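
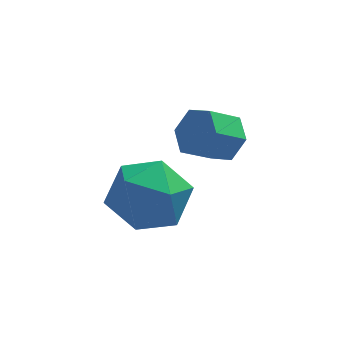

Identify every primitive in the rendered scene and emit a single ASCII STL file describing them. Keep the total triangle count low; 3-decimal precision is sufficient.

solid 
facet normal 0.740 0.337 -0.581
outer loop
vertex 3.557 -1.141 -2.052
vertex 3.071 -0.643 -2.382
vertex 3.468 -0.436 -1.756
endloop
endfacet
facet normal 0.661 -0.218 0.718
outer loop
vertex 3.557 -1.141 -2.052
vertex 3.468 -0.436 -1.756
vertex 2.734 -1.515 -1.407
endloop
endfacet
facet normal 0.661 -0.218 0.718
outer loop
vertex 2.734 -1.515 -1.407
vertex 3.468 -0.436 -1.756
vertex 2.645 -0.809 -1.111
endloop
endfacet
facet normal -0.742 -0.337 0.580
outer loop
vertex 2.734 -1.515 -1.407
vertex 2.645 -0.809 -1.111
vertex 2.249 -1.017 -1.738
endloop
endfacet
facet normal 0.741 0.336 -0.581
outer loop
vertex 3.468 -0.436 -1.756
vertex 3.071 -0.643 -2.382
vertex 2.983 0.062 -2.087
endloop
endfacet
facet normal 0.231 0.685 0.691
outer loop
vertex 3.468 -0.436 -1.756
vertex 2.983 0.062 -2.087
vertex 2.645 -0.809 -1.111
endloop
endfacet
facet normal 0.231 0.685 0.691
outer loop
vertex 2.645 -0.809 -1.111
vertex 2.983 0.062 -2.087
vertex 2.16 -0.311 -1.442
endloop
endfacet
facet normal -0.742 -0.337 0.580
outer loop
vertex 2.645 -0.809 -1.111
vertex 2.16 -0.311 -1.442
vertex 2.249 -1.017 -1.738
endloop
endfacet
facet normal 0.741 0.336 -0.581
outer loop
vertex 2.983 0.062 -2.087
vertex 3.071 -0.643 -2.382
vertex 2.586 -0.145 -2.713
endloop
endfacet
facet normal -0.430 0.903 -0.026
outer loop
vertex 2.983 0.062 -2.087
vertex 2.586 -0.145 -2.713
vertex 2.16 -0.311 -1.442
endloop
endfacet
facet normal -0.431 0.902 -0.027
outer loop
vertex 2.16 -0.311 -1.442
vertex 2.586 -0.145 -2.713
vertex 1.763 -0.519 -2.068
endloop
endfacet
facet normal -0.740 -0.337 0.582
outer loop
vertex 2.16 -0.311 -1.442
vertex 1.763 -0.519 -2.068
vertex 2.249 -1.017 -1.738
endloop
endfacet
facet normal 0.742 0.337 -0.580
outer loop
vertex 2.586 -0.145 -2.713
vertex 3.071 -0.643 -2.382
vertex 2.675 -0.851 -3.009
endloop
endfacet
facet normal -0.661 0.218 -0.718
outer loop
vertex 2.586 -0.145 -2.713
vertex 2.675 -0.851 -3.009
vertex 1.763 -0.519 -2.068
endloop
endfacet
facet normal -0.661 0.218 -0.718
outer loop
vertex 1.763 -0.519 -2.068
vertex 2.675 -0.851 -3.009
vertex 1.852 -1.224 -2.364
endloop
endfacet
facet normal -0.740 -0.337 0.581
outer loop
vertex 1.763 -0.519 -2.068
vertex 1.852 -1.224 -2.364
vertex 2.249 -1.017 -1.738
endloop
endfacet
facet normal 0.742 0.337 -0.580
outer loop
vertex 2.675 -0.851 -3.009
vertex 3.071 -0.643 -2.382
vertex 3.16 -1.349 -2.678
endloop
endfacet
facet normal -0.231 -0.685 -0.691
outer loop
vertex 2.675 -0.851 -3.009
vertex 3.16 -1.349 -2.678
vertex 1.852 -1.224 -2.364
endloop
endfacet
facet normal -0.231 -0.685 -0.691
outer loop
vertex 1.852 -1.224 -2.364
vertex 3.16 -1.349 -2.678
vertex 2.337 -1.722 -2.033
endloop
endfacet
facet normal -0.741 -0.336 0.581
outer loop
vertex 1.852 -1.224 -2.364
vertex 2.337 -1.722 -2.033
vertex 2.249 -1.017 -1.738
endloop
endfacet
facet normal 0.740 0.337 -0.582
outer loop
vertex 3.16 -1.349 -2.678
vertex 3.071 -0.643 -2.382
vertex 3.557 -1.141 -2.052
endloop
endfacet
facet normal 0.430 -0.902 0.027
outer loop
vertex 3.16 -1.349 -2.678
vertex 3.557 -1.141 -2.052
vertex 2.337 -1.722 -2.033
endloop
endfacet
facet normal 0.430 -0.902 0.026
outer loop
vertex 2.337 -1.722 -2.033
vertex 3.557 -1.141 -2.052
vertex 2.734 -1.515 -1.407
endloop
endfacet
facet normal -0.741 -0.336 0.581
outer loop
vertex 2.337 -1.722 -2.033
vertex 2.734 -1.515 -1.407
vertex 2.249 -1.017 -1.738
endloop
endfacet
facet normal -0.872 0.155 0.464
outer loop
vertex 0.274 -2.318 -1.829
vertex -0.219 -3.193 -2.463
vertex 0.295 -3.432 -1.418
endloop
endfacet
facet normal -0.324 0.322 0.889
outer loop
vertex 0.274 -2.318 -1.829
vertex 0.295 -3.432 -1.418
vertex 1.258 -2.744 -1.316
endloop
endfacet
facet normal 0.063 0.824 0.563
outer loop
vertex 0.274 -2.318 -1.829
vertex 1.258 -2.744 -1.316
vertex 1.34 -2.079 -2.298
endloop
endfacet
facet normal -0.245 0.967 -0.064
outer loop
vertex 0.274 -2.318 -1.829
vertex 1.34 -2.079 -2.298
vertex 0.427 -2.357 -3.006
endloop
endfacet
facet normal -0.823 0.554 -0.125
outer loop
vertex 0.274 -2.318 -1.829
vertex 0.427 -2.357 -3.006
vertex -0.219 -3.193 -2.463
endloop
endfacet
facet normal 0.084 -0.260 0.962
outer loop
vertex 1.258 -2.744 -1.316
vertex 0.295 -3.432 -1.418
vertex 1.373 -3.883 -1.634
endloop
endfacet
facet normal -0.803 -0.529 0.274
outer loop
vertex 0.295 -3.432 -1.418
vertex -0.219 -3.193 -2.463
vertex 0.46 -4.161 -2.342
endloop
endfacet
facet normal -0.723 0.117 -0.680
outer loop
vertex -0.219 -3.193 -2.463
vertex 0.427 -2.357 -3.006
vertex 0.542 -3.496 -3.324
endloop
endfacet
facet normal 0.212 0.785 -0.582
outer loop
vertex 0.427 -2.357 -3.006
vertex 1.34 -2.079 -2.298
vertex 1.505 -2.808 -3.222
endloop
endfacet
facet normal 0.711 0.553 0.434
outer loop
vertex 1.34 -2.079 -2.298
vertex 1.258 -2.744 -1.316
vertex 2.019 -3.047 -2.177
endloop
endfacet
facet normal 0.245 -0.967 0.064
outer loop
vertex 1.526 -3.922 -2.811
vertex 1.373 -3.883 -1.634
vertex 0.46 -4.161 -2.342
endloop
endfacet
facet normal -0.063 -0.824 -0.563
outer loop
vertex 1.526 -3.922 -2.811
vertex 0.46 -4.161 -2.342
vertex 0.542 -3.496 -3.324
endloop
endfacet
facet normal 0.324 -0.322 -0.889
outer loop
vertex 1.526 -3.922 -2.811
vertex 0.542 -3.496 -3.324
vertex 1.505 -2.808 -3.222
endloop
endfacet
facet normal 0.872 -0.155 -0.464
outer loop
vertex 1.526 -3.922 -2.811
vertex 1.505 -2.808 -3.222
vertex 2.019 -3.047 -2.177
endloop
endfacet
facet normal 0.823 -0.554 0.125
outer loop
vertex 1.526 -3.922 -2.811
vertex 2.019 -3.047 -2.177
vertex 1.373 -3.883 -1.634
endloop
endfacet
facet normal -0.212 -0.785 0.582
outer loop
vertex 0.46 -4.161 -2.342
vertex 1.373 -3.883 -1.634
vertex 0.295 -3.432 -1.418
endloop
endfacet
facet normal -0.711 -0.553 -0.434
outer loop
vertex 0.542 -3.496 -3.324
vertex 0.46 -4.161 -2.342
vertex -0.219 -3.193 -2.463
endloop
endfacet
facet normal -0.084 0.260 -0.962
outer loop
vertex 1.505 -2.808 -3.222
vertex 0.542 -3.496 -3.324
vertex 0.427 -2.357 -3.006
endloop
endfacet
facet normal 0.803 0.529 -0.274
outer loop
vertex 2.019 -3.047 -2.177
vertex 1.505 -2.808 -3.222
vertex 1.34 -2.079 -2.298
endloop
endfacet
facet normal 0.723 -0.117 0.680
outer loop
vertex 1.373 -3.883 -1.634
vertex 2.019 -3.047 -2.177
vertex 1.258 -2.744 -1.316
endloop
endfacet

endsolid


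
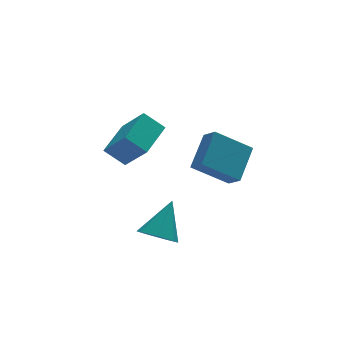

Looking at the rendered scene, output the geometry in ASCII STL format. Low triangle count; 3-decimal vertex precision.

solid 
facet normal -0.541 -0.640 -0.547
outer loop
vertex -0.541 -3.594 2.089
vertex -0.805 -2.835 1.462
vertex 1.172 -4.003 0.873
endloop
endfacet
facet normal 0.259 -0.744 0.616
outer loop
vertex 2.285 -2.685 1.998
vertex -0.541 -3.594 2.089
vertex 1.172 -4.003 0.873
endloop
endfacet
facet normal -0.541 -0.640 -0.546
outer loop
vertex 1.172 -4.003 0.873
vertex -0.805 -2.835 1.462
vertex 0.907 -3.244 0.245
endloop
endfacet
facet normal 0.800 -0.191 -0.568
outer loop
vertex 0.907 -3.244 0.245
vertex 2.285 -2.685 1.998
vertex 1.172 -4.003 0.873
endloop
endfacet
facet normal -0.800 0.191 0.568
outer loop
vertex -0.541 -3.594 2.089
vertex 0.308 -1.517 2.587
vertex -0.805 -2.835 1.462
endloop
endfacet
facet normal 0.259 -0.745 0.615
outer loop
vertex 0.573 -2.276 3.215
vertex -0.541 -3.594 2.089
vertex 2.285 -2.685 1.998
endloop
endfacet
facet normal -0.800 0.191 0.568
outer loop
vertex 0.573 -2.276 3.215
vertex 0.308 -1.517 2.587
vertex -0.541 -3.594 2.089
endloop
endfacet
facet normal -0.260 0.744 -0.615
outer loop
vertex -0.805 -2.835 1.462
vertex 0.308 -1.517 2.587
vertex 0.907 -3.244 0.245
endloop
endfacet
facet normal 0.800 -0.191 -0.568
outer loop
vertex 2.021 -1.926 1.371
vertex 2.285 -2.685 1.998
vertex 0.907 -3.244 0.245
endloop
endfacet
facet normal -0.259 0.745 -0.615
outer loop
vertex 0.907 -3.244 0.245
vertex 0.308 -1.517 2.587
vertex 2.021 -1.926 1.371
endloop
endfacet
facet normal 0.541 0.639 0.546
outer loop
vertex 2.021 -1.926 1.371
vertex 0.573 -2.276 3.215
vertex 2.285 -2.685 1.998
endloop
endfacet
facet normal 0.540 0.640 0.546
outer loop
vertex 0.308 -1.517 2.587
vertex 0.573 -2.276 3.215
vertex 2.021 -1.926 1.371
endloop
endfacet
facet normal -0.491 -0.454 -0.743
outer loop
vertex -1.377 -2.799 -3.646
vertex -2.281 -2.48 -3.243
vertex -1.675 -1.999 -3.937
endloop
endfacet
facet normal 0.935 0.260 -0.242
outer loop
vertex -1.377 -2.799 -3.646
vertex -1.675 -1.999 -3.937
vertex -1.219 -1.5 -1.637
endloop
endfacet
facet normal -0.492 -0.453 -0.743
outer loop
vertex -1.675 -1.999 -3.937
vertex -2.281 -2.48 -3.243
vertex -2.429 -1.56 -3.706
endloop
endfacet
facet normal 0.421 0.866 -0.271
outer loop
vertex -1.675 -1.999 -3.937
vertex -2.429 -1.56 -3.706
vertex -1.219 -1.5 -1.637
endloop
endfacet
facet normal -0.492 -0.453 -0.744
outer loop
vertex -2.429 -1.56 -3.706
vertex -2.281 -2.48 -3.243
vertex -3.072 -1.814 -3.126
endloop
endfacet
facet normal -0.264 0.956 0.126
outer loop
vertex -2.429 -1.56 -3.706
vertex -3.072 -1.814 -3.126
vertex -1.219 -1.5 -1.637
endloop
endfacet
facet normal -0.492 -0.454 -0.743
outer loop
vertex -3.072 -1.814 -3.126
vertex -2.281 -2.48 -3.243
vertex -3.119 -2.569 -2.633
endloop
endfacet
facet normal -0.602 0.463 0.651
outer loop
vertex -3.072 -1.814 -3.126
vertex -3.119 -2.569 -2.633
vertex -1.219 -1.5 -1.637
endloop
endfacet
facet normal -0.493 -0.453 -0.743
outer loop
vertex -3.119 -2.569 -2.633
vertex -2.281 -2.48 -3.243
vertex -2.536 -3.257 -2.6
endloop
endfacet
facet normal -0.339 -0.244 0.909
outer loop
vertex -3.119 -2.569 -2.633
vertex -2.536 -3.257 -2.6
vertex -1.219 -1.5 -1.637
endloop
endfacet
facet normal -0.492 -0.453 -0.743
outer loop
vertex -2.536 -3.257 -2.6
vertex -2.281 -2.48 -3.243
vertex -1.761 -3.359 -3.051
endloop
endfacet
facet normal 0.327 -0.631 0.704
outer loop
vertex -2.536 -3.257 -2.6
vertex -1.761 -3.359 -3.051
vertex -1.219 -1.5 -1.637
endloop
endfacet
facet normal -0.491 -0.453 -0.744
outer loop
vertex -1.761 -3.359 -3.051
vertex -2.281 -2.48 -3.243
vertex -1.377 -2.799 -3.646
endloop
endfacet
facet normal 0.893 -0.407 0.193
outer loop
vertex -1.761 -3.359 -3.051
vertex -1.377 -2.799 -3.646
vertex -1.219 -1.5 -1.637
endloop
endfacet
facet normal -0.669 -0.701 -0.246
outer loop
vertex -2.645 1.201 1.358
vertex -3.355 2.408 -0.152
vertex -1.743 0.645 0.49
endloop
endfacet
facet normal 0.345 -0.586 0.733
outer loop
vertex -0.325 2.132 1.012
vertex -2.645 1.201 1.358
vertex -1.743 0.645 0.49
endloop
endfacet
facet normal -0.669 -0.701 -0.246
outer loop
vertex -1.743 0.645 0.49
vertex -3.355 2.408 -0.152
vertex -2.453 1.853 -1.021
endloop
endfacet
facet normal 0.659 -0.406 -0.634
outer loop
vertex -2.453 1.853 -1.021
vertex -0.325 2.132 1.012
vertex -1.743 0.645 0.49
endloop
endfacet
facet normal -0.659 0.406 0.634
outer loop
vertex -2.645 1.201 1.358
vertex -1.937 3.895 0.37
vertex -3.355 2.408 -0.152
endloop
endfacet
facet normal 0.345 -0.587 0.733
outer loop
vertex -1.227 2.687 1.881
vertex -2.645 1.201 1.358
vertex -0.325 2.132 1.012
endloop
endfacet
facet normal -0.659 0.406 0.634
outer loop
vertex -1.227 2.687 1.881
vertex -1.937 3.895 0.37
vertex -2.645 1.201 1.358
endloop
endfacet
facet normal -0.345 0.586 -0.733
outer loop
vertex -3.355 2.408 -0.152
vertex -1.937 3.895 0.37
vertex -2.453 1.853 -1.021
endloop
endfacet
facet normal 0.659 -0.405 -0.634
outer loop
vertex -1.035 3.339 -0.498
vertex -0.325 2.132 1.012
vertex -2.453 1.853 -1.021
endloop
endfacet
facet normal -0.344 0.586 -0.733
outer loop
vertex -2.453 1.853 -1.021
vertex -1.937 3.895 0.37
vertex -1.035 3.339 -0.498
endloop
endfacet
facet normal 0.669 0.701 0.246
outer loop
vertex -1.035 3.339 -0.498
vertex -1.227 2.687 1.881
vertex -0.325 2.132 1.012
endloop
endfacet
facet normal 0.669 0.701 0.246
outer loop
vertex -1.937 3.895 0.37
vertex -1.227 2.687 1.881
vertex -1.035 3.339 -0.498
endloop
endfacet

endsolid


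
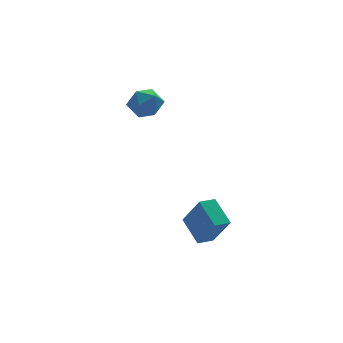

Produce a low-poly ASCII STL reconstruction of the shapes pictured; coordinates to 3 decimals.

solid 
facet normal -0.945 -0.298 0.133
outer loop
vertex -0.89 -2.186 -0.613
vertex -1.423 -1.246 -2.296
vertex -0.577 -3.565 -1.483
endloop
endfacet
facet normal 0.267 -0.470 0.841
outer loop
vertex 0.283 -3.294 -1.604
vertex -0.89 -2.186 -0.613
vertex -0.577 -3.565 -1.483
endloop
endfacet
facet normal -0.945 -0.298 0.133
outer loop
vertex -0.577 -3.565 -1.483
vertex -1.423 -1.246 -2.296
vertex -1.11 -2.625 -3.166
endloop
endfacet
facet normal 0.188 -0.831 -0.524
outer loop
vertex -1.11 -2.625 -3.166
vertex 0.283 -3.294 -1.604
vertex -0.577 -3.565 -1.483
endloop
endfacet
facet normal -0.188 0.831 0.524
outer loop
vertex -0.89 -2.186 -0.613
vertex -0.563 -0.975 -2.417
vertex -1.423 -1.246 -2.296
endloop
endfacet
facet normal 0.267 -0.470 0.841
outer loop
vertex -0.03 -1.915 -0.734
vertex -0.89 -2.186 -0.613
vertex 0.283 -3.294 -1.604
endloop
endfacet
facet normal -0.188 0.831 0.524
outer loop
vertex -0.03 -1.915 -0.734
vertex -0.563 -0.975 -2.417
vertex -0.89 -2.186 -0.613
endloop
endfacet
facet normal -0.267 0.470 -0.841
outer loop
vertex -1.423 -1.246 -2.296
vertex -0.563 -0.975 -2.417
vertex -1.11 -2.625 -3.166
endloop
endfacet
facet normal 0.188 -0.831 -0.524
outer loop
vertex -0.25 -2.354 -3.287
vertex 0.283 -3.294 -1.604
vertex -1.11 -2.625 -3.166
endloop
endfacet
facet normal -0.267 0.470 -0.841
outer loop
vertex -1.11 -2.625 -3.166
vertex -0.563 -0.975 -2.417
vertex -0.25 -2.354 -3.287
endloop
endfacet
facet normal 0.945 0.298 -0.133
outer loop
vertex -0.25 -2.354 -3.287
vertex -0.03 -1.915 -0.734
vertex 0.283 -3.294 -1.604
endloop
endfacet
facet normal 0.945 0.298 -0.133
outer loop
vertex -0.563 -0.975 -2.417
vertex -0.03 -1.915 -0.734
vertex -0.25 -2.354 -3.287
endloop
endfacet
facet normal -0.755 0.466 0.462
outer loop
vertex -3.073 2.641 3.841
vertex -2.571 2.61 4.692
vertex -2.466 3.382 4.085
endloop
endfacet
facet normal -0.717 0.661 -0.222
outer loop
vertex -3.073 2.641 3.841
vertex -2.466 3.382 4.085
vertex -2.488 3.046 3.155
endloop
endfacet
facet normal -0.779 0.071 -0.622
outer loop
vertex -3.073 2.641 3.841
vertex -2.488 3.046 3.155
vertex -2.605 2.065 3.189
endloop
endfacet
facet normal -0.855 -0.485 -0.185
outer loop
vertex -3.073 2.641 3.841
vertex -2.605 2.065 3.189
vertex -2.657 1.795 4.138
endloop
endfacet
facet normal -0.840 -0.242 0.486
outer loop
vertex -3.073 2.641 3.841
vertex -2.657 1.795 4.138
vertex -2.571 2.61 4.692
endloop
endfacet
facet normal -0.071 0.939 -0.337
outer loop
vertex -2.488 3.046 3.155
vertex -2.466 3.382 4.085
vertex -1.623 3.265 3.582
endloop
endfacet
facet normal -0.129 0.624 0.771
outer loop
vertex -2.466 3.382 4.085
vertex -2.571 2.61 4.692
vertex -1.675 2.995 4.531
endloop
endfacet
facet normal -0.268 -0.522 0.810
outer loop
vertex -2.571 2.61 4.692
vertex -2.657 1.795 4.138
vertex -1.792 2.014 4.565
endloop
endfacet
facet normal -0.292 -0.916 -0.276
outer loop
vertex -2.657 1.795 4.138
vertex -2.605 2.065 3.189
vertex -1.814 1.678 3.635
endloop
endfacet
facet normal -0.171 -0.014 -0.985
outer loop
vertex -2.605 2.065 3.189
vertex -2.488 3.046 3.155
vertex -1.709 2.45 3.028
endloop
endfacet
facet normal 0.855 0.485 0.185
outer loop
vertex -1.207 2.419 3.879
vertex -1.623 3.265 3.582
vertex -1.675 2.995 4.531
endloop
endfacet
facet normal 0.779 -0.071 0.622
outer loop
vertex -1.207 2.419 3.879
vertex -1.675 2.995 4.531
vertex -1.792 2.014 4.565
endloop
endfacet
facet normal 0.717 -0.661 0.222
outer loop
vertex -1.207 2.419 3.879
vertex -1.792 2.014 4.565
vertex -1.814 1.678 3.635
endloop
endfacet
facet normal 0.755 -0.466 -0.462
outer loop
vertex -1.207 2.419 3.879
vertex -1.814 1.678 3.635
vertex -1.709 2.45 3.028
endloop
endfacet
facet normal 0.840 0.242 -0.486
outer loop
vertex -1.207 2.419 3.879
vertex -1.709 2.45 3.028
vertex -1.623 3.265 3.582
endloop
endfacet
facet normal 0.292 0.916 0.276
outer loop
vertex -1.675 2.995 4.531
vertex -1.623 3.265 3.582
vertex -2.466 3.382 4.085
endloop
endfacet
facet normal 0.171 0.014 0.985
outer loop
vertex -1.792 2.014 4.565
vertex -1.675 2.995 4.531
vertex -2.571 2.61 4.692
endloop
endfacet
facet normal 0.071 -0.939 0.337
outer loop
vertex -1.814 1.678 3.635
vertex -1.792 2.014 4.565
vertex -2.657 1.795 4.138
endloop
endfacet
facet normal 0.129 -0.624 -0.771
outer loop
vertex -1.709 2.45 3.028
vertex -1.814 1.678 3.635
vertex -2.605 2.065 3.189
endloop
endfacet
facet normal 0.268 0.522 -0.810
outer loop
vertex -1.623 3.265 3.582
vertex -1.709 2.45 3.028
vertex -2.488 3.046 3.155
endloop
endfacet

endsolid


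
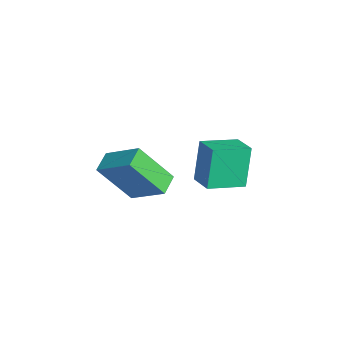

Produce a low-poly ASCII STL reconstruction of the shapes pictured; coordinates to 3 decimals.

solid 
facet normal -0.938 -0.259 -0.228
outer loop
vertex -0.445 -0.297 -0.698
vertex -0.8 1.322 -1.077
vertex 0.094 -0.613 -2.556
endloop
endfacet
facet normal 0.209 -0.952 0.223
outer loop
vertex 1.22 -0.302 -2.283
vertex -0.445 -0.297 -0.698
vertex 0.094 -0.613 -2.556
endloop
endfacet
facet normal -0.939 -0.260 -0.227
outer loop
vertex 0.094 -0.613 -2.556
vertex -0.8 1.322 -1.077
vertex -0.262 1.005 -2.935
endloop
endfacet
facet normal 0.274 -0.162 -0.948
outer loop
vertex -0.262 1.005 -2.935
vertex 1.22 -0.302 -2.283
vertex 0.094 -0.613 -2.556
endloop
endfacet
facet normal -0.274 0.162 0.948
outer loop
vertex -0.445 -0.297 -0.698
vertex 0.326 1.633 -0.804
vertex -0.8 1.322 -1.077
endloop
endfacet
facet normal 0.210 -0.952 0.223
outer loop
vertex 0.682 0.015 -0.425
vertex -0.445 -0.297 -0.698
vertex 1.22 -0.302 -2.283
endloop
endfacet
facet normal -0.274 0.162 0.948
outer loop
vertex 0.682 0.015 -0.425
vertex 0.326 1.633 -0.804
vertex -0.445 -0.297 -0.698
endloop
endfacet
facet normal -0.209 0.952 -0.223
outer loop
vertex -0.8 1.322 -1.077
vertex 0.326 1.633 -0.804
vertex -0.262 1.005 -2.935
endloop
endfacet
facet normal 0.274 -0.162 -0.948
outer loop
vertex 0.865 1.317 -2.662
vertex 1.22 -0.302 -2.283
vertex -0.262 1.005 -2.935
endloop
endfacet
facet normal -0.210 0.952 -0.223
outer loop
vertex -0.262 1.005 -2.935
vertex 0.326 1.633 -0.804
vertex 0.865 1.317 -2.662
endloop
endfacet
facet normal 0.939 0.259 0.228
outer loop
vertex 0.865 1.317 -2.662
vertex 0.682 0.015 -0.425
vertex 1.22 -0.302 -2.283
endloop
endfacet
facet normal 0.938 0.260 0.228
outer loop
vertex 0.326 1.633 -0.804
vertex 0.682 0.015 -0.425
vertex 0.865 1.317 -2.662
endloop
endfacet
facet normal -0.575 -0.626 -0.528
outer loop
vertex 2.644 -4.799 0.61
vertex 1.862 -4.322 0.896
vertex 2.807 -3.519 -1.085
endloop
endfacet
facet normal 0.815 -0.497 -0.297
outer loop
vertex 3.818 -2.418 -0.156
vertex 2.644 -4.799 0.61
vertex 2.807 -3.519 -1.085
endloop
endfacet
facet normal -0.574 -0.626 -0.528
outer loop
vertex 2.807 -3.519 -1.085
vertex 1.862 -4.322 0.896
vertex 2.024 -3.042 -0.799
endloop
endfacet
facet normal 0.076 0.601 -0.795
outer loop
vertex 2.024 -3.042 -0.799
vertex 3.818 -2.418 -0.156
vertex 2.807 -3.519 -1.085
endloop
endfacet
facet normal -0.076 -0.601 0.795
outer loop
vertex 2.644 -4.799 0.61
vertex 2.873 -3.221 1.825
vertex 1.862 -4.322 0.896
endloop
endfacet
facet normal 0.815 -0.498 -0.298
outer loop
vertex 3.656 -3.698 1.539
vertex 2.644 -4.799 0.61
vertex 3.818 -2.418 -0.156
endloop
endfacet
facet normal -0.076 -0.601 0.795
outer loop
vertex 3.656 -3.698 1.539
vertex 2.873 -3.221 1.825
vertex 2.644 -4.799 0.61
endloop
endfacet
facet normal -0.815 0.497 0.298
outer loop
vertex 1.862 -4.322 0.896
vertex 2.873 -3.221 1.825
vertex 2.024 -3.042 -0.799
endloop
endfacet
facet normal 0.076 0.601 -0.795
outer loop
vertex 3.036 -1.941 0.13
vertex 3.818 -2.418 -0.156
vertex 2.024 -3.042 -0.799
endloop
endfacet
facet normal -0.815 0.498 0.298
outer loop
vertex 2.024 -3.042 -0.799
vertex 2.873 -3.221 1.825
vertex 3.036 -1.941 0.13
endloop
endfacet
facet normal 0.575 0.626 0.527
outer loop
vertex 3.036 -1.941 0.13
vertex 3.656 -3.698 1.539
vertex 3.818 -2.418 -0.156
endloop
endfacet
facet normal 0.574 0.626 0.528
outer loop
vertex 2.873 -3.221 1.825
vertex 3.656 -3.698 1.539
vertex 3.036 -1.941 0.13
endloop
endfacet

endsolid


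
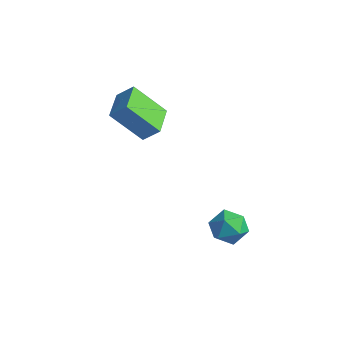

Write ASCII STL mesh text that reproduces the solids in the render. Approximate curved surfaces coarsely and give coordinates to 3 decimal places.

solid 
facet normal -0.626 -0.371 -0.686
outer loop
vertex -1.869 -4.471 3.347
vertex -2.693 -3.245 3.435
vertex -0.793 -3.646 1.919
endloop
endfacet
facet normal 0.556 -0.829 -0.060
outer loop
vertex -0.167 -3.275 2.605
vertex -1.869 -4.471 3.347
vertex -0.793 -3.646 1.919
endloop
endfacet
facet normal -0.626 -0.371 -0.686
outer loop
vertex -0.793 -3.646 1.919
vertex -2.693 -3.245 3.435
vertex -1.617 -2.419 2.007
endloop
endfacet
facet normal 0.546 0.419 -0.725
outer loop
vertex -1.617 -2.419 2.007
vertex -0.167 -3.275 2.605
vertex -0.793 -3.646 1.919
endloop
endfacet
facet normal -0.546 -0.419 0.725
outer loop
vertex -1.869 -4.471 3.347
vertex -2.067 -2.874 4.121
vertex -2.693 -3.245 3.435
endloop
endfacet
facet normal 0.556 -0.829 -0.060
outer loop
vertex -1.243 -4.101 4.033
vertex -1.869 -4.471 3.347
vertex -0.167 -3.275 2.605
endloop
endfacet
facet normal -0.547 -0.419 0.725
outer loop
vertex -1.243 -4.101 4.033
vertex -2.067 -2.874 4.121
vertex -1.869 -4.471 3.347
endloop
endfacet
facet normal -0.557 0.829 0.060
outer loop
vertex -2.693 -3.245 3.435
vertex -2.067 -2.874 4.121
vertex -1.617 -2.419 2.007
endloop
endfacet
facet normal 0.547 0.419 -0.725
outer loop
vertex -0.991 -2.049 2.693
vertex -0.167 -3.275 2.605
vertex -1.617 -2.419 2.007
endloop
endfacet
facet normal -0.556 0.829 0.060
outer loop
vertex -1.617 -2.419 2.007
vertex -2.067 -2.874 4.121
vertex -0.991 -2.049 2.693
endloop
endfacet
facet normal 0.626 0.371 0.686
outer loop
vertex -0.991 -2.049 2.693
vertex -1.243 -4.101 4.033
vertex -0.167 -3.275 2.605
endloop
endfacet
facet normal 0.626 0.371 0.686
outer loop
vertex -2.067 -2.874 4.121
vertex -1.243 -4.101 4.033
vertex -0.991 -2.049 2.693
endloop
endfacet
facet normal -0.167 0.768 0.619
outer loop
vertex 3.105 -2.042 -1.678
vertex 2.786 -2.614 -1.054
vertex 3.666 -2.409 -1.071
endloop
endfacet
facet normal 0.386 0.903 0.189
outer loop
vertex 3.105 -2.042 -1.678
vertex 3.666 -2.409 -1.071
vertex 3.92 -2.337 -1.935
endloop
endfacet
facet normal 0.158 0.859 -0.486
outer loop
vertex 3.105 -2.042 -1.678
vertex 3.92 -2.337 -1.935
vertex 3.197 -2.498 -2.454
endloop
endfacet
facet normal -0.538 0.697 -0.474
outer loop
vertex 3.105 -2.042 -1.678
vertex 3.197 -2.498 -2.454
vertex 2.496 -2.669 -1.909
endloop
endfacet
facet normal -0.739 0.640 0.209
outer loop
vertex 3.105 -2.042 -1.678
vertex 2.496 -2.669 -1.909
vertex 2.786 -2.614 -1.054
endloop
endfacet
facet normal 0.874 0.391 0.289
outer loop
vertex 3.92 -2.337 -1.935
vertex 3.666 -2.409 -1.071
vertex 4.104 -3.091 -1.471
endloop
endfacet
facet normal -0.022 0.174 0.985
outer loop
vertex 3.666 -2.409 -1.071
vertex 2.786 -2.614 -1.054
vertex 3.403 -3.262 -0.926
endloop
endfacet
facet normal -0.946 -0.032 0.323
outer loop
vertex 2.786 -2.614 -1.054
vertex 2.496 -2.669 -1.909
vertex 2.68 -3.423 -1.445
endloop
endfacet
facet normal -0.622 0.059 -0.781
outer loop
vertex 2.496 -2.669 -1.909
vertex 3.197 -2.498 -2.454
vertex 2.934 -3.351 -2.309
endloop
endfacet
facet normal 0.504 0.321 -0.802
outer loop
vertex 3.197 -2.498 -2.454
vertex 3.92 -2.337 -1.935
vertex 3.814 -3.146 -2.326
endloop
endfacet
facet normal 0.538 -0.697 0.474
outer loop
vertex 3.495 -3.718 -1.702
vertex 4.104 -3.091 -1.471
vertex 3.403 -3.262 -0.926
endloop
endfacet
facet normal -0.158 -0.859 0.486
outer loop
vertex 3.495 -3.718 -1.702
vertex 3.403 -3.262 -0.926
vertex 2.68 -3.423 -1.445
endloop
endfacet
facet normal -0.386 -0.903 -0.189
outer loop
vertex 3.495 -3.718 -1.702
vertex 2.68 -3.423 -1.445
vertex 2.934 -3.351 -2.309
endloop
endfacet
facet normal 0.167 -0.768 -0.619
outer loop
vertex 3.495 -3.718 -1.702
vertex 2.934 -3.351 -2.309
vertex 3.814 -3.146 -2.326
endloop
endfacet
facet normal 0.739 -0.640 -0.209
outer loop
vertex 3.495 -3.718 -1.702
vertex 3.814 -3.146 -2.326
vertex 4.104 -3.091 -1.471
endloop
endfacet
facet normal 0.622 -0.059 0.781
outer loop
vertex 3.403 -3.262 -0.926
vertex 4.104 -3.091 -1.471
vertex 3.666 -2.409 -1.071
endloop
endfacet
facet normal -0.504 -0.321 0.802
outer loop
vertex 2.68 -3.423 -1.445
vertex 3.403 -3.262 -0.926
vertex 2.786 -2.614 -1.054
endloop
endfacet
facet normal -0.874 -0.391 -0.289
outer loop
vertex 2.934 -3.351 -2.309
vertex 2.68 -3.423 -1.445
vertex 2.496 -2.669 -1.909
endloop
endfacet
facet normal 0.022 -0.174 -0.985
outer loop
vertex 3.814 -3.146 -2.326
vertex 2.934 -3.351 -2.309
vertex 3.197 -2.498 -2.454
endloop
endfacet
facet normal 0.946 0.032 -0.323
outer loop
vertex 4.104 -3.091 -1.471
vertex 3.814 -3.146 -2.326
vertex 3.92 -2.337 -1.935
endloop
endfacet

endsolid


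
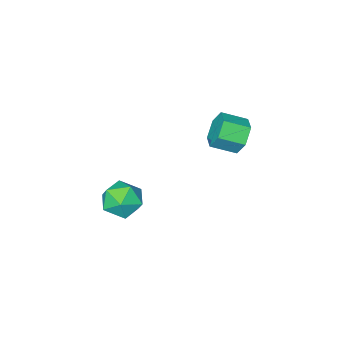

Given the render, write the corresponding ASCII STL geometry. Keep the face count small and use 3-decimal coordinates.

solid 
facet normal -0.759 0.523 -0.387
outer loop
vertex -3.749 0.544 2.234
vertex -4.293 0.199 2.834
vertex -3.865 0.948 3.007
endloop
endfacet
facet normal 0.638 0.718 -0.279
outer loop
vertex -3.749 0.544 2.234
vertex -3.865 0.948 3.007
vertex -2.823 -0.095 2.706
endloop
endfacet
facet normal 0.637 0.718 -0.280
outer loop
vertex -2.823 -0.095 2.706
vertex -3.865 0.948 3.007
vertex -2.939 0.31 3.479
endloop
endfacet
facet normal 0.759 -0.523 0.388
outer loop
vertex -2.823 -0.095 2.706
vertex -2.939 0.31 3.479
vertex -3.367 -0.439 3.306
endloop
endfacet
facet normal -0.759 0.523 -0.388
outer loop
vertex -3.865 0.948 3.007
vertex -4.293 0.199 2.834
vertex -4.409 0.604 3.607
endloop
endfacet
facet normal 0.205 0.757 0.620
outer loop
vertex -3.865 0.948 3.007
vertex -4.409 0.604 3.607
vertex -2.939 0.31 3.479
endloop
endfacet
facet normal 0.205 0.756 0.621
outer loop
vertex -2.939 0.31 3.479
vertex -4.409 0.604 3.607
vertex -3.483 -0.035 4.079
endloop
endfacet
facet normal 0.759 -0.523 0.387
outer loop
vertex -2.939 0.31 3.479
vertex -3.483 -0.035 4.079
vertex -3.367 -0.439 3.306
endloop
endfacet
facet normal -0.759 0.523 -0.388
outer loop
vertex -4.409 0.604 3.607
vertex -4.293 0.199 2.834
vertex -4.837 -0.145 3.434
endloop
endfacet
facet normal -0.432 0.039 0.901
outer loop
vertex -4.409 0.604 3.607
vertex -4.837 -0.145 3.434
vertex -3.483 -0.035 4.079
endloop
endfacet
facet normal -0.432 0.039 0.901
outer loop
vertex -3.483 -0.035 4.079
vertex -4.837 -0.145 3.434
vertex -3.911 -0.784 3.906
endloop
endfacet
facet normal 0.759 -0.523 0.387
outer loop
vertex -3.483 -0.035 4.079
vertex -3.911 -0.784 3.906
vertex -3.367 -0.439 3.306
endloop
endfacet
facet normal -0.759 0.523 -0.388
outer loop
vertex -4.837 -0.145 3.434
vertex -4.293 0.199 2.834
vertex -4.721 -0.55 2.661
endloop
endfacet
facet normal -0.638 -0.717 0.280
outer loop
vertex -4.837 -0.145 3.434
vertex -4.721 -0.55 2.661
vertex -3.911 -0.784 3.906
endloop
endfacet
facet normal -0.637 -0.718 0.280
outer loop
vertex -3.911 -0.784 3.906
vertex -4.721 -0.55 2.661
vertex -3.795 -1.188 3.133
endloop
endfacet
facet normal 0.759 -0.523 0.387
outer loop
vertex -3.911 -0.784 3.906
vertex -3.795 -1.188 3.133
vertex -3.367 -0.439 3.306
endloop
endfacet
facet normal -0.759 0.523 -0.387
outer loop
vertex -4.721 -0.55 2.661
vertex -4.293 0.199 2.834
vertex -4.177 -0.205 2.061
endloop
endfacet
facet normal -0.205 -0.757 -0.621
outer loop
vertex -4.721 -0.55 2.661
vertex -4.177 -0.205 2.061
vertex -3.795 -1.188 3.133
endloop
endfacet
facet normal -0.206 -0.757 -0.621
outer loop
vertex -3.795 -1.188 3.133
vertex -4.177 -0.205 2.061
vertex -3.251 -0.844 2.533
endloop
endfacet
facet normal 0.759 -0.523 0.388
outer loop
vertex -3.795 -1.188 3.133
vertex -3.251 -0.844 2.533
vertex -3.367 -0.439 3.306
endloop
endfacet
facet normal -0.759 0.523 -0.387
outer loop
vertex -4.177 -0.205 2.061
vertex -4.293 0.199 2.834
vertex -3.749 0.544 2.234
endloop
endfacet
facet normal 0.432 -0.039 -0.901
outer loop
vertex -4.177 -0.205 2.061
vertex -3.749 0.544 2.234
vertex -3.251 -0.844 2.533
endloop
endfacet
facet normal 0.432 -0.039 -0.901
outer loop
vertex -3.251 -0.844 2.533
vertex -3.749 0.544 2.234
vertex -2.823 -0.095 2.706
endloop
endfacet
facet normal 0.759 -0.523 0.388
outer loop
vertex -3.251 -0.844 2.533
vertex -2.823 -0.095 2.706
vertex -3.367 -0.439 3.306
endloop
endfacet
facet normal -0.703 0.489 0.516
outer loop
vertex -1.022 -2.391 -1.917
vertex -1.582 -3.278 -1.839
vertex -0.872 -3.037 -1.101
endloop
endfacet
facet normal -0.060 0.777 0.626
outer loop
vertex -1.022 -2.391 -1.917
vertex -0.872 -3.037 -1.101
vertex -0.047 -2.59 -1.577
endloop
endfacet
facet normal 0.202 0.979 -0.006
outer loop
vertex -1.022 -2.391 -1.917
vertex -0.047 -2.59 -1.577
vertex -0.248 -2.555 -2.609
endloop
endfacet
facet normal -0.279 0.817 -0.505
outer loop
vertex -1.022 -2.391 -1.917
vertex -0.248 -2.555 -2.609
vertex -1.196 -2.979 -2.771
endloop
endfacet
facet normal -0.839 0.513 -0.183
outer loop
vertex -1.022 -2.391 -1.917
vertex -1.196 -2.979 -2.771
vertex -1.582 -3.278 -1.839
endloop
endfacet
facet normal 0.368 0.269 0.890
outer loop
vertex -0.047 -2.59 -1.577
vertex -0.872 -3.037 -1.101
vertex -0.004 -3.601 -1.289
endloop
endfacet
facet normal -0.673 -0.198 0.712
outer loop
vertex -0.872 -3.037 -1.101
vertex -1.582 -3.278 -1.839
vertex -0.952 -4.025 -1.451
endloop
endfacet
facet normal -0.893 -0.158 -0.421
outer loop
vertex -1.582 -3.278 -1.839
vertex -1.196 -2.979 -2.771
vertex -1.153 -3.99 -2.483
endloop
endfacet
facet normal 0.012 0.333 -0.943
outer loop
vertex -1.196 -2.979 -2.771
vertex -0.248 -2.555 -2.609
vertex -0.328 -3.543 -2.959
endloop
endfacet
facet normal 0.791 0.597 -0.134
outer loop
vertex -0.248 -2.555 -2.609
vertex -0.047 -2.59 -1.577
vertex 0.382 -3.302 -2.221
endloop
endfacet
facet normal 0.279 -0.817 0.505
outer loop
vertex -0.178 -4.189 -2.143
vertex -0.004 -3.601 -1.289
vertex -0.952 -4.025 -1.451
endloop
endfacet
facet normal -0.202 -0.979 0.006
outer loop
vertex -0.178 -4.189 -2.143
vertex -0.952 -4.025 -1.451
vertex -1.153 -3.99 -2.483
endloop
endfacet
facet normal 0.060 -0.777 -0.626
outer loop
vertex -0.178 -4.189 -2.143
vertex -1.153 -3.99 -2.483
vertex -0.328 -3.543 -2.959
endloop
endfacet
facet normal 0.703 -0.489 -0.516
outer loop
vertex -0.178 -4.189 -2.143
vertex -0.328 -3.543 -2.959
vertex 0.382 -3.302 -2.221
endloop
endfacet
facet normal 0.839 -0.513 0.183
outer loop
vertex -0.178 -4.189 -2.143
vertex 0.382 -3.302 -2.221
vertex -0.004 -3.601 -1.289
endloop
endfacet
facet normal -0.012 -0.333 0.943
outer loop
vertex -0.952 -4.025 -1.451
vertex -0.004 -3.601 -1.289
vertex -0.872 -3.037 -1.101
endloop
endfacet
facet normal -0.791 -0.597 0.134
outer loop
vertex -1.153 -3.99 -2.483
vertex -0.952 -4.025 -1.451
vertex -1.582 -3.278 -1.839
endloop
endfacet
facet normal -0.368 -0.269 -0.890
outer loop
vertex -0.328 -3.543 -2.959
vertex -1.153 -3.99 -2.483
vertex -1.196 -2.979 -2.771
endloop
endfacet
facet normal 0.673 0.198 -0.712
outer loop
vertex 0.382 -3.302 -2.221
vertex -0.328 -3.543 -2.959
vertex -0.248 -2.555 -2.609
endloop
endfacet
facet normal 0.893 0.158 0.421
outer loop
vertex -0.004 -3.601 -1.289
vertex 0.382 -3.302 -2.221
vertex -0.047 -2.59 -1.577
endloop
endfacet

endsolid


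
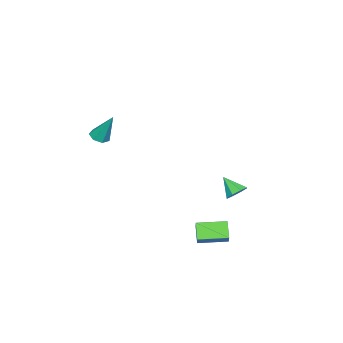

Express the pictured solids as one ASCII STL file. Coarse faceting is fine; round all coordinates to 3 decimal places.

solid 
facet normal -0.039 -0.469 -0.882
outer loop
vertex 2.381 -4.158 1.551
vertex 1.762 -4.118 1.557
vertex 2.174 -3.716 1.325
endloop
endfacet
facet normal 0.896 0.442 0.043
outer loop
vertex 2.381 -4.158 1.551
vertex 2.174 -3.716 1.325
vertex 1.838 -3.222 3.243
endloop
endfacet
facet normal -0.039 -0.469 -0.882
outer loop
vertex 2.174 -3.716 1.325
vertex 1.762 -4.118 1.557
vertex 1.657 -3.577 1.274
endloop
endfacet
facet normal 0.273 0.942 -0.195
outer loop
vertex 2.174 -3.716 1.325
vertex 1.657 -3.577 1.274
vertex 1.838 -3.222 3.243
endloop
endfacet
facet normal -0.039 -0.469 -0.882
outer loop
vertex 1.657 -3.577 1.274
vertex 1.762 -4.118 1.557
vertex 1.219 -3.845 1.436
endloop
endfacet
facet normal -0.546 0.832 -0.100
outer loop
vertex 1.657 -3.577 1.274
vertex 1.219 -3.845 1.436
vertex 1.838 -3.222 3.243
endloop
endfacet
facet normal -0.040 -0.470 -0.882
outer loop
vertex 1.219 -3.845 1.436
vertex 1.762 -4.118 1.557
vertex 1.191 -4.319 1.69
endloop
endfacet
facet normal -0.947 0.194 0.257
outer loop
vertex 1.219 -3.845 1.436
vertex 1.191 -4.319 1.69
vertex 1.838 -3.222 3.243
endloop
endfacet
facet normal -0.040 -0.469 -0.882
outer loop
vertex 1.191 -4.319 1.69
vertex 1.762 -4.118 1.557
vertex 1.593 -4.641 1.843
endloop
endfacet
facet normal -0.625 -0.491 0.607
outer loop
vertex 1.191 -4.319 1.69
vertex 1.593 -4.641 1.843
vertex 1.838 -3.222 3.243
endloop
endfacet
facet normal -0.039 -0.470 -0.882
outer loop
vertex 1.593 -4.641 1.843
vertex 1.762 -4.118 1.557
vertex 2.123 -4.57 1.782
endloop
endfacet
facet normal 0.174 -0.707 0.686
outer loop
vertex 1.593 -4.641 1.843
vertex 2.123 -4.57 1.782
vertex 1.838 -3.222 3.243
endloop
endfacet
facet normal -0.039 -0.470 -0.882
outer loop
vertex 2.123 -4.57 1.782
vertex 1.762 -4.118 1.557
vertex 2.381 -4.158 1.551
endloop
endfacet
facet normal 0.853 -0.290 0.434
outer loop
vertex 2.123 -4.57 1.782
vertex 2.381 -4.158 1.551
vertex 1.838 -3.222 3.243
endloop
endfacet
facet normal -0.625 -0.330 -0.707
outer loop
vertex 2.685 2.192 -3.297
vertex 1.846 3.611 -3.218
vertex 3.348 2.628 -4.087
endloop
endfacet
facet normal 0.509 -0.860 -0.047
outer loop
vertex 3.954 2.949 -3.402
vertex 2.685 2.192 -3.297
vertex 3.348 2.628 -4.087
endloop
endfacet
facet normal -0.625 -0.331 -0.707
outer loop
vertex 3.348 2.628 -4.087
vertex 1.846 3.611 -3.218
vertex 2.509 4.047 -4.009
endloop
endfacet
facet normal 0.592 0.389 -0.706
outer loop
vertex 2.509 4.047 -4.009
vertex 3.954 2.949 -3.402
vertex 3.348 2.628 -4.087
endloop
endfacet
facet normal -0.592 -0.389 0.706
outer loop
vertex 2.685 2.192 -3.297
vertex 2.452 3.932 -2.533
vertex 1.846 3.611 -3.218
endloop
endfacet
facet normal 0.509 -0.860 -0.047
outer loop
vertex 3.291 2.513 -2.611
vertex 2.685 2.192 -3.297
vertex 3.954 2.949 -3.402
endloop
endfacet
facet normal -0.592 -0.389 0.705
outer loop
vertex 3.291 2.513 -2.611
vertex 2.452 3.932 -2.533
vertex 2.685 2.192 -3.297
endloop
endfacet
facet normal -0.509 0.860 0.047
outer loop
vertex 1.846 3.611 -3.218
vertex 2.452 3.932 -2.533
vertex 2.509 4.047 -4.009
endloop
endfacet
facet normal 0.592 0.389 -0.705
outer loop
vertex 3.115 4.368 -3.323
vertex 3.954 2.949 -3.402
vertex 2.509 4.047 -4.009
endloop
endfacet
facet normal -0.509 0.860 0.047
outer loop
vertex 2.509 4.047 -4.009
vertex 2.452 3.932 -2.533
vertex 3.115 4.368 -3.323
endloop
endfacet
facet normal 0.626 0.331 0.707
outer loop
vertex 3.115 4.368 -3.323
vertex 3.291 2.513 -2.611
vertex 3.954 2.949 -3.402
endloop
endfacet
facet normal 0.625 0.331 0.707
outer loop
vertex 2.452 3.932 -2.533
vertex 3.291 2.513 -2.611
vertex 3.115 4.368 -3.323
endloop
endfacet
facet normal 0.164 0.709 -0.686
outer loop
vertex -1.948 2.568 -2.733
vertex -2.28 2.165 -3.229
vertex -2.49 2.668 -2.759
endloop
endfacet
facet normal 0.009 0.295 0.956
outer loop
vertex -1.948 2.568 -2.733
vertex -2.49 2.668 -2.759
vertex -2.5 1.215 -2.311
endloop
endfacet
facet normal 0.164 0.709 -0.686
outer loop
vertex -2.49 2.668 -2.759
vertex -2.28 2.165 -3.229
vertex -2.908 2.474 -3.06
endloop
endfacet
facet normal -0.637 0.231 0.735
outer loop
vertex -2.49 2.668 -2.759
vertex -2.908 2.474 -3.06
vertex -2.5 1.215 -2.311
endloop
endfacet
facet normal 0.165 0.710 -0.685
outer loop
vertex -2.908 2.474 -3.06
vertex -2.28 2.165 -3.229
vertex -2.959 2.099 -3.461
endloop
endfacet
facet normal -0.953 -0.152 0.263
outer loop
vertex -2.908 2.474 -3.06
vertex -2.959 2.099 -3.461
vertex -2.5 1.215 -2.311
endloop
endfacet
facet normal 0.166 0.708 -0.686
outer loop
vertex -2.959 2.099 -3.461
vertex -2.28 2.165 -3.229
vertex -2.612 1.762 -3.725
endloop
endfacet
facet normal -0.753 -0.631 -0.184
outer loop
vertex -2.959 2.099 -3.461
vertex -2.612 1.762 -3.725
vertex -2.5 1.215 -2.311
endloop
endfacet
facet normal 0.163 0.710 -0.686
outer loop
vertex -2.612 1.762 -3.725
vertex -2.28 2.165 -3.229
vertex -2.071 1.662 -3.7
endloop
endfacet
facet normal -0.155 -0.925 -0.346
outer loop
vertex -2.612 1.762 -3.725
vertex -2.071 1.662 -3.7
vertex -2.5 1.215 -2.311
endloop
endfacet
facet normal 0.164 0.710 -0.685
outer loop
vertex -2.071 1.662 -3.7
vertex -2.28 2.165 -3.229
vertex -1.652 1.856 -3.399
endloop
endfacet
facet normal 0.490 -0.863 -0.126
outer loop
vertex -2.071 1.662 -3.7
vertex -1.652 1.856 -3.399
vertex -2.5 1.215 -2.311
endloop
endfacet
facet normal 0.163 0.709 -0.686
outer loop
vertex -1.652 1.856 -3.399
vertex -2.28 2.165 -3.229
vertex -1.601 2.232 -2.998
endloop
endfacet
facet normal 0.807 -0.479 0.346
outer loop
vertex -1.652 1.856 -3.399
vertex -1.601 2.232 -2.998
vertex -2.5 1.215 -2.311
endloop
endfacet
facet normal 0.163 0.709 -0.686
outer loop
vertex -1.601 2.232 -2.998
vertex -2.28 2.165 -3.229
vertex -1.948 2.568 -2.733
endloop
endfacet
facet normal 0.607 0.000 0.795
outer loop
vertex -1.601 2.232 -2.998
vertex -1.948 2.568 -2.733
vertex -2.5 1.215 -2.311
endloop
endfacet

endsolid


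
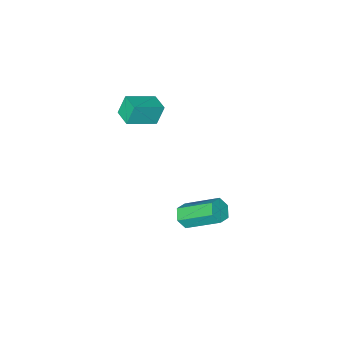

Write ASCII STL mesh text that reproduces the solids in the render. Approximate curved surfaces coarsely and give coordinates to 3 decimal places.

solid 
facet normal 0.459 -0.677 -0.576
outer loop
vertex -1.045 1.689 -3.703
vertex -1.658 1.46 -3.922
vertex -1.338 1.967 -4.263
endloop
endfacet
facet normal 0.781 0.617 -0.102
outer loop
vertex -1.045 1.689 -3.703
vertex -1.338 1.967 -4.263
vertex -2.049 3.17 -2.44
endloop
endfacet
facet normal 0.781 0.617 -0.102
outer loop
vertex -2.049 3.17 -2.44
vertex -1.338 1.967 -4.263
vertex -2.342 3.448 -2.999
endloop
endfacet
facet normal -0.459 0.676 0.577
outer loop
vertex -2.049 3.17 -2.44
vertex -2.342 3.448 -2.999
vertex -2.662 2.94 -2.658
endloop
endfacet
facet normal 0.458 -0.677 -0.577
outer loop
vertex -1.338 1.967 -4.263
vertex -1.658 1.46 -3.922
vertex -1.951 1.738 -4.481
endloop
endfacet
facet normal 0.022 0.658 -0.753
outer loop
vertex -1.338 1.967 -4.263
vertex -1.951 1.738 -4.481
vertex -2.342 3.448 -2.999
endloop
endfacet
facet normal 0.022 0.658 -0.753
outer loop
vertex -2.342 3.448 -2.999
vertex -1.951 1.738 -4.481
vertex -2.955 3.219 -3.217
endloop
endfacet
facet normal -0.458 0.676 0.577
outer loop
vertex -2.342 3.448 -2.999
vertex -2.955 3.219 -3.217
vertex -2.662 2.94 -2.658
endloop
endfacet
facet normal 0.459 -0.676 -0.577
outer loop
vertex -1.951 1.738 -4.481
vertex -1.658 1.46 -3.922
vertex -2.271 1.23 -4.14
endloop
endfacet
facet normal -0.758 0.041 -0.651
outer loop
vertex -1.951 1.738 -4.481
vertex -2.271 1.23 -4.14
vertex -2.955 3.219 -3.217
endloop
endfacet
facet normal -0.758 0.042 -0.651
outer loop
vertex -2.955 3.219 -3.217
vertex -2.271 1.23 -4.14
vertex -3.275 2.711 -2.877
endloop
endfacet
facet normal -0.459 0.675 0.577
outer loop
vertex -2.955 3.219 -3.217
vertex -3.275 2.711 -2.877
vertex -2.662 2.94 -2.658
endloop
endfacet
facet normal 0.459 -0.676 -0.577
outer loop
vertex -2.271 1.23 -4.14
vertex -1.658 1.46 -3.922
vertex -1.978 0.952 -3.581
endloop
endfacet
facet normal -0.781 -0.617 0.103
outer loop
vertex -2.271 1.23 -4.14
vertex -1.978 0.952 -3.581
vertex -3.275 2.711 -2.877
endloop
endfacet
facet normal -0.781 -0.617 0.102
outer loop
vertex -3.275 2.711 -2.877
vertex -1.978 0.952 -3.581
vertex -2.982 2.433 -2.317
endloop
endfacet
facet normal -0.459 0.677 0.576
outer loop
vertex -3.275 2.711 -2.877
vertex -2.982 2.433 -2.317
vertex -2.662 2.94 -2.658
endloop
endfacet
facet normal 0.458 -0.676 -0.577
outer loop
vertex -1.978 0.952 -3.581
vertex -1.658 1.46 -3.922
vertex -1.365 1.181 -3.363
endloop
endfacet
facet normal -0.022 -0.658 0.753
outer loop
vertex -1.978 0.952 -3.581
vertex -1.365 1.181 -3.363
vertex -2.982 2.433 -2.317
endloop
endfacet
facet normal -0.022 -0.658 0.753
outer loop
vertex -2.982 2.433 -2.317
vertex -1.365 1.181 -3.363
vertex -2.369 2.662 -2.099
endloop
endfacet
facet normal -0.458 0.677 0.577
outer loop
vertex -2.982 2.433 -2.317
vertex -2.369 2.662 -2.099
vertex -2.662 2.94 -2.658
endloop
endfacet
facet normal 0.459 -0.675 -0.577
outer loop
vertex -1.365 1.181 -3.363
vertex -1.658 1.46 -3.922
vertex -1.045 1.689 -3.703
endloop
endfacet
facet normal 0.758 -0.042 0.651
outer loop
vertex -1.365 1.181 -3.363
vertex -1.045 1.689 -3.703
vertex -2.369 2.662 -2.099
endloop
endfacet
facet normal 0.758 -0.041 0.651
outer loop
vertex -2.369 2.662 -2.099
vertex -1.045 1.689 -3.703
vertex -2.049 3.17 -2.44
endloop
endfacet
facet normal -0.459 0.676 0.577
outer loop
vertex -2.369 2.662 -2.099
vertex -2.049 3.17 -2.44
vertex -2.662 2.94 -2.658
endloop
endfacet
facet normal -0.907 0.161 -0.389
outer loop
vertex -2.097 -1.741 2.795
vertex -1.942 -0.724 2.854
vertex -1.652 -1.748 1.756
endloop
endfacet
facet normal -0.150 -0.987 -0.058
outer loop
vertex -0.138 -2.016 2.406
vertex -2.097 -1.741 2.795
vertex -1.652 -1.748 1.756
endloop
endfacet
facet normal -0.907 0.160 -0.389
outer loop
vertex -1.652 -1.748 1.756
vertex -1.942 -0.724 2.854
vertex -1.498 -0.732 1.815
endloop
endfacet
facet normal 0.394 -0.006 -0.919
outer loop
vertex -1.498 -0.732 1.815
vertex -0.138 -2.016 2.406
vertex -1.652 -1.748 1.756
endloop
endfacet
facet normal -0.394 0.007 0.919
outer loop
vertex -2.097 -1.741 2.795
vertex -0.428 -0.992 3.504
vertex -1.942 -0.724 2.854
endloop
endfacet
facet normal -0.150 -0.987 -0.056
outer loop
vertex -0.582 -2.008 3.445
vertex -2.097 -1.741 2.795
vertex -0.138 -2.016 2.406
endloop
endfacet
facet normal -0.393 0.006 0.919
outer loop
vertex -0.582 -2.008 3.445
vertex -0.428 -0.992 3.504
vertex -2.097 -1.741 2.795
endloop
endfacet
facet normal 0.150 0.987 0.057
outer loop
vertex -1.942 -0.724 2.854
vertex -0.428 -0.992 3.504
vertex -1.498 -0.732 1.815
endloop
endfacet
facet normal 0.393 -0.007 -0.919
outer loop
vertex 0.017 -0.999 2.465
vertex -0.138 -2.016 2.406
vertex -1.498 -0.732 1.815
endloop
endfacet
facet normal 0.149 0.987 0.057
outer loop
vertex -1.498 -0.732 1.815
vertex -0.428 -0.992 3.504
vertex 0.017 -0.999 2.465
endloop
endfacet
facet normal 0.907 -0.161 0.389
outer loop
vertex 0.017 -0.999 2.465
vertex -0.582 -2.008 3.445
vertex -0.138 -2.016 2.406
endloop
endfacet
facet normal 0.907 -0.160 0.390
outer loop
vertex -0.428 -0.992 3.504
vertex -0.582 -2.008 3.445
vertex 0.017 -0.999 2.465
endloop
endfacet

endsolid


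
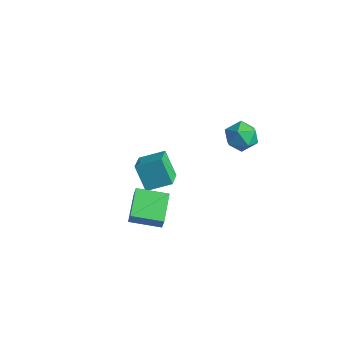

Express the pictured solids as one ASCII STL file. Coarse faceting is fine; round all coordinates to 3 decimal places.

solid 
facet normal -0.626 -0.687 -0.368
outer loop
vertex -3.115 -1.87 -1.596
vertex -4.078 -0.583 -2.362
vertex -2.025 -2.006 -3.195
endloop
endfacet
facet normal 0.541 -0.723 0.430
outer loop
vertex -0.942 -0.817 -2.558
vertex -3.115 -1.87 -1.596
vertex -2.025 -2.006 -3.195
endloop
endfacet
facet normal -0.626 -0.687 -0.368
outer loop
vertex -2.025 -2.006 -3.195
vertex -4.078 -0.583 -2.362
vertex -2.988 -0.719 -3.961
endloop
endfacet
facet normal 0.562 -0.070 -0.824
outer loop
vertex -2.988 -0.719 -3.961
vertex -0.942 -0.817 -2.558
vertex -2.025 -2.006 -3.195
endloop
endfacet
facet normal -0.562 0.070 0.824
outer loop
vertex -3.115 -1.87 -1.596
vertex -2.995 0.606 -1.725
vertex -4.078 -0.583 -2.362
endloop
endfacet
facet normal 0.541 -0.723 0.430
outer loop
vertex -2.032 -0.681 -0.959
vertex -3.115 -1.87 -1.596
vertex -0.942 -0.817 -2.558
endloop
endfacet
facet normal -0.562 0.070 0.824
outer loop
vertex -2.032 -0.681 -0.959
vertex -2.995 0.606 -1.725
vertex -3.115 -1.87 -1.596
endloop
endfacet
facet normal -0.541 0.723 -0.430
outer loop
vertex -4.078 -0.583 -2.362
vertex -2.995 0.606 -1.725
vertex -2.988 -0.719 -3.961
endloop
endfacet
facet normal 0.562 -0.070 -0.824
outer loop
vertex -1.905 0.47 -3.324
vertex -0.942 -0.817 -2.558
vertex -2.988 -0.719 -3.961
endloop
endfacet
facet normal -0.541 0.723 -0.430
outer loop
vertex -2.988 -0.719 -3.961
vertex -2.995 0.606 -1.725
vertex -1.905 0.47 -3.324
endloop
endfacet
facet normal 0.626 0.687 0.368
outer loop
vertex -1.905 0.47 -3.324
vertex -2.032 -0.681 -0.959
vertex -0.942 -0.817 -2.558
endloop
endfacet
facet normal 0.626 0.687 0.368
outer loop
vertex -2.995 0.606 -1.725
vertex -2.032 -0.681 -0.959
vertex -1.905 0.47 -3.324
endloop
endfacet
facet normal -0.759 -0.626 0.180
outer loop
vertex 0.004 -5.231 -1.712
vertex -1.228 -3.57 -1.125
vertex -0.284 -5.135 -2.591
endloop
endfacet
facet normal 0.573 -0.773 -0.272
outer loop
vertex 1.248 -3.87 -2.955
vertex 0.004 -5.231 -1.712
vertex -0.284 -5.135 -2.591
endloop
endfacet
facet normal -0.759 -0.626 0.180
outer loop
vertex -0.284 -5.135 -2.591
vertex -1.228 -3.57 -1.125
vertex -1.516 -3.473 -2.004
endloop
endfacet
facet normal -0.310 0.104 -0.945
outer loop
vertex -1.516 -3.473 -2.004
vertex 1.248 -3.87 -2.955
vertex -0.284 -5.135 -2.591
endloop
endfacet
facet normal 0.310 -0.104 0.945
outer loop
vertex 0.004 -5.231 -1.712
vertex 0.304 -2.305 -1.489
vertex -1.228 -3.57 -1.125
endloop
endfacet
facet normal 0.573 -0.773 -0.273
outer loop
vertex 1.536 -3.967 -2.076
vertex 0.004 -5.231 -1.712
vertex 1.248 -3.87 -2.955
endloop
endfacet
facet normal 0.310 -0.104 0.945
outer loop
vertex 1.536 -3.967 -2.076
vertex 0.304 -2.305 -1.489
vertex 0.004 -5.231 -1.712
endloop
endfacet
facet normal -0.573 0.773 0.273
outer loop
vertex -1.228 -3.57 -1.125
vertex 0.304 -2.305 -1.489
vertex -1.516 -3.473 -2.004
endloop
endfacet
facet normal -0.310 0.104 -0.945
outer loop
vertex 0.016 -2.209 -2.368
vertex 1.248 -3.87 -2.955
vertex -1.516 -3.473 -2.004
endloop
endfacet
facet normal -0.573 0.773 0.272
outer loop
vertex -1.516 -3.473 -2.004
vertex 0.304 -2.305 -1.489
vertex 0.016 -2.209 -2.368
endloop
endfacet
facet normal 0.759 0.626 -0.179
outer loop
vertex 0.016 -2.209 -2.368
vertex 1.536 -3.967 -2.076
vertex 1.248 -3.87 -2.955
endloop
endfacet
facet normal 0.759 0.626 -0.180
outer loop
vertex 0.304 -2.305 -1.489
vertex 1.536 -3.967 -2.076
vertex 0.016 -2.209 -2.368
endloop
endfacet
facet normal 0.169 0.134 0.976
outer loop
vertex -0.059 4.184 0.87
vertex 0.581 3.196 0.895
vertex 1.099 4.228 0.663
endloop
endfacet
facet normal 0.086 0.760 0.644
outer loop
vertex -0.059 4.184 0.87
vertex 1.099 4.228 0.663
vertex 0.359 4.868 0.007
endloop
endfacet
facet normal -0.557 0.761 0.333
outer loop
vertex -0.059 4.184 0.87
vertex 0.359 4.868 0.007
vertex -0.616 4.231 -0.167
endloop
endfacet
facet normal -0.870 0.136 0.474
outer loop
vertex -0.059 4.184 0.87
vertex -0.616 4.231 -0.167
vertex -0.479 3.198 0.381
endloop
endfacet
facet normal -0.423 -0.252 0.871
outer loop
vertex -0.059 4.184 0.87
vertex -0.479 3.198 0.381
vertex 0.581 3.196 0.895
endloop
endfacet
facet normal 0.580 0.804 0.131
outer loop
vertex 0.359 4.868 0.007
vertex 1.099 4.228 0.663
vertex 1.259 4.302 -0.501
endloop
endfacet
facet normal 0.714 -0.208 0.668
outer loop
vertex 1.099 4.228 0.663
vertex 0.581 3.196 0.895
vertex 1.396 3.269 0.047
endloop
endfacet
facet normal -0.243 -0.833 0.498
outer loop
vertex 0.581 3.196 0.895
vertex -0.479 3.198 0.381
vertex 0.421 2.632 -0.127
endloop
endfacet
facet normal -0.968 -0.206 -0.146
outer loop
vertex -0.479 3.198 0.381
vertex -0.616 4.231 -0.167
vertex -0.319 3.272 -0.783
endloop
endfacet
facet normal -0.460 0.806 -0.373
outer loop
vertex -0.616 4.231 -0.167
vertex 0.359 4.868 0.007
vertex 0.199 4.304 -1.015
endloop
endfacet
facet normal 0.870 -0.136 -0.474
outer loop
vertex 0.839 3.316 -0.99
vertex 1.259 4.302 -0.501
vertex 1.396 3.269 0.047
endloop
endfacet
facet normal 0.557 -0.761 -0.333
outer loop
vertex 0.839 3.316 -0.99
vertex 1.396 3.269 0.047
vertex 0.421 2.632 -0.127
endloop
endfacet
facet normal -0.086 -0.760 -0.644
outer loop
vertex 0.839 3.316 -0.99
vertex 0.421 2.632 -0.127
vertex -0.319 3.272 -0.783
endloop
endfacet
facet normal -0.169 -0.134 -0.976
outer loop
vertex 0.839 3.316 -0.99
vertex -0.319 3.272 -0.783
vertex 0.199 4.304 -1.015
endloop
endfacet
facet normal 0.423 0.252 -0.871
outer loop
vertex 0.839 3.316 -0.99
vertex 0.199 4.304 -1.015
vertex 1.259 4.302 -0.501
endloop
endfacet
facet normal 0.968 0.206 0.146
outer loop
vertex 1.396 3.269 0.047
vertex 1.259 4.302 -0.501
vertex 1.099 4.228 0.663
endloop
endfacet
facet normal 0.460 -0.806 0.373
outer loop
vertex 0.421 2.632 -0.127
vertex 1.396 3.269 0.047
vertex 0.581 3.196 0.895
endloop
endfacet
facet normal -0.580 -0.804 -0.131
outer loop
vertex -0.319 3.272 -0.783
vertex 0.421 2.632 -0.127
vertex -0.479 3.198 0.381
endloop
endfacet
facet normal -0.714 0.208 -0.668
outer loop
vertex 0.199 4.304 -1.015
vertex -0.319 3.272 -0.783
vertex -0.616 4.231 -0.167
endloop
endfacet
facet normal 0.243 0.833 -0.498
outer loop
vertex 1.259 4.302 -0.501
vertex 0.199 4.304 -1.015
vertex 0.359 4.868 0.007
endloop
endfacet

endsolid


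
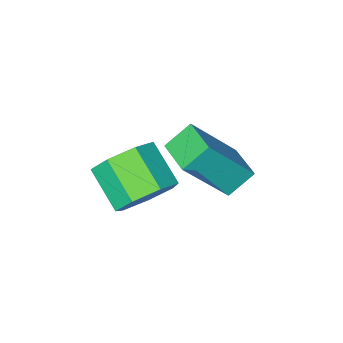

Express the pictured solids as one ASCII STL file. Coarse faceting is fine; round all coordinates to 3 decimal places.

solid 
facet normal -0.769 0.104 0.631
outer loop
vertex 0.385 -1.347 -0.247
vertex 0.627 -0.124 -0.154
vertex -0.9 -0.968 -1.877
endloop
endfacet
facet normal -0.194 -0.978 -0.074
outer loop
vertex -0.107 -1.076 -2.526
vertex 0.385 -1.347 -0.247
vertex -0.9 -0.968 -1.877
endloop
endfacet
facet normal -0.769 0.105 0.630
outer loop
vertex -0.9 -0.968 -1.877
vertex 0.627 -0.124 -0.154
vertex -0.657 0.254 -1.784
endloop
endfacet
facet normal -0.608 0.180 -0.773
outer loop
vertex -0.657 0.254 -1.784
vertex -0.107 -1.076 -2.526
vertex -0.9 -0.968 -1.877
endloop
endfacet
facet normal 0.608 -0.179 0.773
outer loop
vertex 0.385 -1.347 -0.247
vertex 1.42 -0.232 -0.803
vertex 0.627 -0.124 -0.154
endloop
endfacet
facet normal -0.193 -0.978 -0.075
outer loop
vertex 1.177 -1.454 -0.896
vertex 0.385 -1.347 -0.247
vertex -0.107 -1.076 -2.526
endloop
endfacet
facet normal 0.609 -0.180 0.773
outer loop
vertex 1.177 -1.454 -0.896
vertex 1.42 -0.232 -0.803
vertex 0.385 -1.347 -0.247
endloop
endfacet
facet normal 0.194 0.978 0.074
outer loop
vertex 0.627 -0.124 -0.154
vertex 1.42 -0.232 -0.803
vertex -0.657 0.254 -1.784
endloop
endfacet
facet normal -0.609 0.179 -0.773
outer loop
vertex 0.135 0.147 -2.433
vertex -0.107 -1.076 -2.526
vertex -0.657 0.254 -1.784
endloop
endfacet
facet normal 0.194 0.978 0.075
outer loop
vertex -0.657 0.254 -1.784
vertex 1.42 -0.232 -0.803
vertex 0.135 0.147 -2.433
endloop
endfacet
facet normal 0.769 -0.104 -0.630
outer loop
vertex 0.135 0.147 -2.433
vertex 1.177 -1.454 -0.896
vertex -0.107 -1.076 -2.526
endloop
endfacet
facet normal 0.769 -0.105 -0.631
outer loop
vertex 1.42 -0.232 -0.803
vertex 1.177 -1.454 -0.896
vertex 0.135 0.147 -2.433
endloop
endfacet
facet normal 0.010 0.839 -0.544
outer loop
vertex 3.174 -0.462 -1.819
vertex 2.687 -0.008 -1.128
vertex 3.637 -0.089 -1.236
endloop
endfacet
facet normal 0.831 -0.309 -0.462
outer loop
vertex 3.174 -0.462 -1.819
vertex 3.637 -0.089 -1.236
vertex 3.16 -1.687 -1.024
endloop
endfacet
facet normal 0.831 -0.309 -0.463
outer loop
vertex 3.16 -1.687 -1.024
vertex 3.637 -0.089 -1.236
vertex 3.624 -1.313 -0.441
endloop
endfacet
facet normal -0.009 -0.838 0.545
outer loop
vertex 3.16 -1.687 -1.024
vertex 3.624 -1.313 -0.441
vertex 2.673 -1.232 -0.332
endloop
endfacet
facet normal 0.009 0.838 -0.545
outer loop
vertex 3.637 -0.089 -1.236
vertex 2.687 -0.008 -1.128
vertex 3.385 0.346 -0.572
endloop
endfacet
facet normal 0.953 0.158 0.258
outer loop
vertex 3.637 -0.089 -1.236
vertex 3.385 0.346 -0.572
vertex 3.624 -1.313 -0.441
endloop
endfacet
facet normal 0.953 0.158 0.260
outer loop
vertex 3.624 -1.313 -0.441
vertex 3.385 0.346 -0.572
vertex 3.371 -0.879 0.224
endloop
endfacet
facet normal -0.009 -0.839 0.544
outer loop
vertex 3.624 -1.313 -0.441
vertex 3.371 -0.879 0.224
vertex 2.673 -1.232 -0.332
endloop
endfacet
facet normal 0.009 0.838 -0.545
outer loop
vertex 3.385 0.346 -0.572
vertex 2.687 -0.008 -1.128
vertex 2.607 0.514 -0.326
endloop
endfacet
facet normal 0.357 0.506 0.785
outer loop
vertex 3.385 0.346 -0.572
vertex 2.607 0.514 -0.326
vertex 3.371 -0.879 0.224
endloop
endfacet
facet normal 0.358 0.506 0.785
outer loop
vertex 3.371 -0.879 0.224
vertex 2.607 0.514 -0.326
vertex 2.593 -0.71 0.47
endloop
endfacet
facet normal -0.010 -0.839 0.545
outer loop
vertex 3.371 -0.879 0.224
vertex 2.593 -0.71 0.47
vertex 2.673 -1.232 -0.332
endloop
endfacet
facet normal 0.009 0.838 -0.545
outer loop
vertex 2.607 0.514 -0.326
vertex 2.687 -0.008 -1.128
vertex 1.889 0.289 -0.684
endloop
endfacet
facet normal -0.507 0.474 0.720
outer loop
vertex 2.607 0.514 -0.326
vertex 1.889 0.289 -0.684
vertex 2.593 -0.71 0.47
endloop
endfacet
facet normal -0.508 0.473 0.720
outer loop
vertex 2.593 -0.71 0.47
vertex 1.889 0.289 -0.684
vertex 1.875 -0.935 0.111
endloop
endfacet
facet normal -0.010 -0.839 0.545
outer loop
vertex 2.593 -0.71 0.47
vertex 1.875 -0.935 0.111
vertex 2.673 -1.232 -0.332
endloop
endfacet
facet normal 0.009 0.839 -0.545
outer loop
vertex 1.889 0.289 -0.684
vertex 2.687 -0.008 -1.128
vertex 1.772 -0.159 -1.376
endloop
endfacet
facet normal -0.990 0.085 0.113
outer loop
vertex 1.889 0.289 -0.684
vertex 1.772 -0.159 -1.376
vertex 1.875 -0.935 0.111
endloop
endfacet
facet normal -0.990 0.085 0.113
outer loop
vertex 1.875 -0.935 0.111
vertex 1.772 -0.159 -1.376
vertex 1.758 -1.383 -0.581
endloop
endfacet
facet normal -0.010 -0.839 0.545
outer loop
vertex 1.875 -0.935 0.111
vertex 1.758 -1.383 -0.581
vertex 2.673 -1.232 -0.332
endloop
endfacet
facet normal 0.009 0.838 -0.545
outer loop
vertex 1.772 -0.159 -1.376
vertex 2.687 -0.008 -1.128
vertex 2.344 -0.494 -1.881
endloop
endfacet
facet normal -0.727 -0.368 -0.579
outer loop
vertex 1.772 -0.159 -1.376
vertex 2.344 -0.494 -1.881
vertex 1.758 -1.383 -0.581
endloop
endfacet
facet normal -0.727 -0.368 -0.579
outer loop
vertex 1.758 -1.383 -0.581
vertex 2.344 -0.494 -1.881
vertex 2.33 -1.718 -1.086
endloop
endfacet
facet normal -0.010 -0.838 0.545
outer loop
vertex 1.758 -1.383 -0.581
vertex 2.33 -1.718 -1.086
vertex 2.673 -1.232 -0.332
endloop
endfacet
facet normal 0.008 0.838 -0.545
outer loop
vertex 2.344 -0.494 -1.881
vertex 2.687 -0.008 -1.128
vertex 3.174 -0.462 -1.819
endloop
endfacet
facet normal 0.083 -0.543 -0.835
outer loop
vertex 2.344 -0.494 -1.881
vertex 3.174 -0.462 -1.819
vertex 2.33 -1.718 -1.086
endloop
endfacet
facet normal 0.083 -0.543 -0.836
outer loop
vertex 2.33 -1.718 -1.086
vertex 3.174 -0.462 -1.819
vertex 3.16 -1.687 -1.024
endloop
endfacet
facet normal -0.009 -0.839 0.545
outer loop
vertex 2.33 -1.718 -1.086
vertex 3.16 -1.687 -1.024
vertex 2.673 -1.232 -0.332
endloop
endfacet

endsolid


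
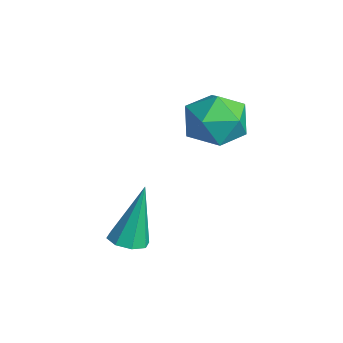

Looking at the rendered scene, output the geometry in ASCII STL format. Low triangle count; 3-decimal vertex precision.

solid 
facet normal -0.126 0.968 -0.219
outer loop
vertex -2.169 3.714 1.058
vertex -3.171 3.593 1.1
vertex -2.657 3.848 1.931
endloop
endfacet
facet normal 0.485 0.864 0.138
outer loop
vertex -2.169 3.714 1.058
vertex -2.657 3.848 1.931
vertex -1.776 3.356 1.916
endloop
endfacet
facet normal 0.883 0.406 -0.235
outer loop
vertex -2.169 3.714 1.058
vertex -1.776 3.356 1.916
vertex -1.744 2.799 1.075
endloop
endfacet
facet normal 0.520 0.226 -0.824
outer loop
vertex -2.169 3.714 1.058
vertex -1.744 2.799 1.075
vertex -2.606 2.945 0.571
endloop
endfacet
facet normal -0.103 0.573 -0.813
outer loop
vertex -2.169 3.714 1.058
vertex -2.606 2.945 0.571
vertex -3.171 3.593 1.1
endloop
endfacet
facet normal 0.325 0.559 0.763
outer loop
vertex -1.776 3.356 1.916
vertex -2.657 3.848 1.931
vertex -2.534 3.015 2.489
endloop
endfacet
facet normal -0.662 0.726 0.186
outer loop
vertex -2.657 3.848 1.931
vertex -3.171 3.593 1.1
vertex -3.396 3.161 1.985
endloop
endfacet
facet normal -0.625 0.088 -0.775
outer loop
vertex -3.171 3.593 1.1
vertex -2.606 2.945 0.571
vertex -3.364 2.604 1.144
endloop
endfacet
facet normal 0.383 -0.474 -0.793
outer loop
vertex -2.606 2.945 0.571
vertex -1.744 2.799 1.075
vertex -2.483 2.112 1.129
endloop
endfacet
facet normal 0.970 -0.182 0.158
outer loop
vertex -1.744 2.799 1.075
vertex -1.776 3.356 1.916
vertex -1.969 2.367 1.96
endloop
endfacet
facet normal -0.520 -0.226 0.824
outer loop
vertex -2.971 2.246 2.002
vertex -2.534 3.015 2.489
vertex -3.396 3.161 1.985
endloop
endfacet
facet normal -0.883 -0.406 0.235
outer loop
vertex -2.971 2.246 2.002
vertex -3.396 3.161 1.985
vertex -3.364 2.604 1.144
endloop
endfacet
facet normal -0.485 -0.864 -0.138
outer loop
vertex -2.971 2.246 2.002
vertex -3.364 2.604 1.144
vertex -2.483 2.112 1.129
endloop
endfacet
facet normal 0.126 -0.968 0.219
outer loop
vertex -2.971 2.246 2.002
vertex -2.483 2.112 1.129
vertex -1.969 2.367 1.96
endloop
endfacet
facet normal 0.103 -0.573 0.813
outer loop
vertex -2.971 2.246 2.002
vertex -1.969 2.367 1.96
vertex -2.534 3.015 2.489
endloop
endfacet
facet normal -0.383 0.474 0.793
outer loop
vertex -3.396 3.161 1.985
vertex -2.534 3.015 2.489
vertex -2.657 3.848 1.931
endloop
endfacet
facet normal -0.970 0.182 -0.158
outer loop
vertex -3.364 2.604 1.144
vertex -3.396 3.161 1.985
vertex -3.171 3.593 1.1
endloop
endfacet
facet normal -0.325 -0.559 -0.763
outer loop
vertex -2.483 2.112 1.129
vertex -3.364 2.604 1.144
vertex -2.606 2.945 0.571
endloop
endfacet
facet normal 0.662 -0.726 -0.186
outer loop
vertex -1.969 2.367 1.96
vertex -2.483 2.112 1.129
vertex -1.744 2.799 1.075
endloop
endfacet
facet normal 0.625 -0.088 0.775
outer loop
vertex -2.534 3.015 2.489
vertex -1.969 2.367 1.96
vertex -1.776 3.356 1.916
endloop
endfacet
facet normal 0.097 -0.280 -0.955
outer loop
vertex -1.023 -0.369 -1.658
vertex -1.365 0.082 -1.825
vertex -0.785 0.006 -1.744
endloop
endfacet
facet normal 0.789 -0.392 0.473
outer loop
vertex -1.023 -0.369 -1.658
vertex -0.785 0.006 -1.744
vertex -1.555 0.638 0.065
endloop
endfacet
facet normal 0.096 -0.282 -0.955
outer loop
vertex -0.785 0.006 -1.744
vertex -1.365 0.082 -1.825
vertex -0.887 0.425 -1.878
endloop
endfacet
facet normal 0.909 0.310 0.278
outer loop
vertex -0.785 0.006 -1.744
vertex -0.887 0.425 -1.878
vertex -1.555 0.638 0.065
endloop
endfacet
facet normal 0.096 -0.282 -0.955
outer loop
vertex -0.887 0.425 -1.878
vertex -1.365 0.082 -1.825
vertex -1.269 0.643 -1.981
endloop
endfacet
facet normal 0.480 0.874 0.069
outer loop
vertex -0.887 0.425 -1.878
vertex -1.269 0.643 -1.981
vertex -1.555 0.638 0.065
endloop
endfacet
facet normal 0.095 -0.282 -0.955
outer loop
vertex -1.269 0.643 -1.981
vertex -1.365 0.082 -1.825
vertex -1.707 0.533 -1.992
endloop
endfacet
facet normal -0.243 0.970 -0.032
outer loop
vertex -1.269 0.643 -1.981
vertex -1.707 0.533 -1.992
vertex -1.555 0.638 0.065
endloop
endfacet
facet normal 0.096 -0.281 -0.955
outer loop
vertex -1.707 0.533 -1.992
vertex -1.365 0.082 -1.825
vertex -1.944 0.159 -1.906
endloop
endfacet
facet normal -0.841 0.541 0.035
outer loop
vertex -1.707 0.533 -1.992
vertex -1.944 0.159 -1.906
vertex -1.555 0.638 0.065
endloop
endfacet
facet normal 0.096 -0.280 -0.955
outer loop
vertex -1.944 0.159 -1.906
vertex -1.365 0.082 -1.825
vertex -1.842 -0.26 -1.773
endloop
endfacet
facet normal -0.960 -0.161 0.229
outer loop
vertex -1.944 0.159 -1.906
vertex -1.842 -0.26 -1.773
vertex -1.555 0.638 0.065
endloop
endfacet
facet normal 0.097 -0.280 -0.955
outer loop
vertex -1.842 -0.26 -1.773
vertex -1.365 0.082 -1.825
vertex -1.461 -0.479 -1.67
endloop
endfacet
facet normal -0.534 -0.724 0.437
outer loop
vertex -1.842 -0.26 -1.773
vertex -1.461 -0.479 -1.67
vertex -1.555 0.638 0.065
endloop
endfacet
facet normal 0.097 -0.280 -0.955
outer loop
vertex -1.461 -0.479 -1.67
vertex -1.365 0.082 -1.825
vertex -1.023 -0.369 -1.658
endloop
endfacet
facet normal 0.191 -0.821 0.539
outer loop
vertex -1.461 -0.479 -1.67
vertex -1.023 -0.369 -1.658
vertex -1.555 0.638 0.065
endloop
endfacet

endsolid


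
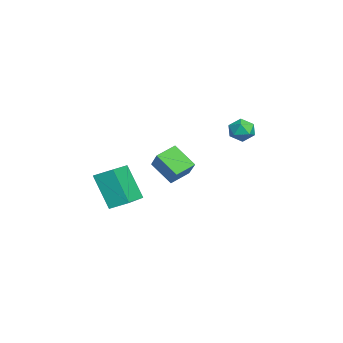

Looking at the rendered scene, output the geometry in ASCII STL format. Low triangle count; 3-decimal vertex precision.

solid 
facet normal -0.908 0.069 0.413
outer loop
vertex -0.124 3.266 -1.425
vertex -0.204 2.558 -1.483
vertex 0.086 2.838 -0.892
endloop
endfacet
facet normal -0.477 0.584 0.657
outer loop
vertex -0.124 3.266 -1.425
vertex 0.086 2.838 -0.892
vertex 0.494 3.392 -1.088
endloop
endfacet
facet normal -0.250 0.963 0.097
outer loop
vertex -0.124 3.266 -1.425
vertex 0.494 3.392 -1.088
vertex 0.456 3.454 -1.799
endloop
endfacet
facet normal -0.539 0.685 -0.491
outer loop
vertex -0.124 3.266 -1.425
vertex 0.456 3.454 -1.799
vertex 0.024 2.939 -2.043
endloop
endfacet
facet normal -0.946 0.131 -0.296
outer loop
vertex -0.124 3.266 -1.425
vertex 0.024 2.939 -2.043
vertex -0.204 2.558 -1.483
endloop
endfacet
facet normal 0.090 0.272 0.958
outer loop
vertex 0.494 3.392 -1.088
vertex 0.086 2.838 -0.892
vertex 0.796 2.761 -0.937
endloop
endfacet
facet normal -0.607 -0.560 0.563
outer loop
vertex 0.086 2.838 -0.892
vertex -0.204 2.558 -1.483
vertex 0.364 2.246 -1.181
endloop
endfacet
facet normal -0.668 -0.460 -0.585
outer loop
vertex -0.204 2.558 -1.483
vertex 0.024 2.939 -2.043
vertex 0.326 2.308 -1.892
endloop
endfacet
facet normal -0.010 0.435 -0.900
outer loop
vertex 0.024 2.939 -2.043
vertex 0.456 3.454 -1.799
vertex 0.734 2.862 -2.088
endloop
endfacet
facet normal 0.459 0.887 0.053
outer loop
vertex 0.456 3.454 -1.799
vertex 0.494 3.392 -1.088
vertex 1.024 3.142 -1.497
endloop
endfacet
facet normal 0.539 -0.685 0.491
outer loop
vertex 0.944 2.434 -1.555
vertex 0.796 2.761 -0.937
vertex 0.364 2.246 -1.181
endloop
endfacet
facet normal 0.250 -0.963 -0.097
outer loop
vertex 0.944 2.434 -1.555
vertex 0.364 2.246 -1.181
vertex 0.326 2.308 -1.892
endloop
endfacet
facet normal 0.477 -0.584 -0.657
outer loop
vertex 0.944 2.434 -1.555
vertex 0.326 2.308 -1.892
vertex 0.734 2.862 -2.088
endloop
endfacet
facet normal 0.908 -0.069 -0.413
outer loop
vertex 0.944 2.434 -1.555
vertex 0.734 2.862 -2.088
vertex 1.024 3.142 -1.497
endloop
endfacet
facet normal 0.946 -0.131 0.296
outer loop
vertex 0.944 2.434 -1.555
vertex 1.024 3.142 -1.497
vertex 0.796 2.761 -0.937
endloop
endfacet
facet normal 0.010 -0.435 0.900
outer loop
vertex 0.364 2.246 -1.181
vertex 0.796 2.761 -0.937
vertex 0.086 2.838 -0.892
endloop
endfacet
facet normal -0.459 -0.887 -0.053
outer loop
vertex 0.326 2.308 -1.892
vertex 0.364 2.246 -1.181
vertex -0.204 2.558 -1.483
endloop
endfacet
facet normal -0.090 -0.272 -0.958
outer loop
vertex 0.734 2.862 -2.088
vertex 0.326 2.308 -1.892
vertex 0.024 2.939 -2.043
endloop
endfacet
facet normal 0.607 0.560 -0.563
outer loop
vertex 1.024 3.142 -1.497
vertex 0.734 2.862 -2.088
vertex 0.456 3.454 -1.799
endloop
endfacet
facet normal 0.668 0.460 0.585
outer loop
vertex 0.796 2.761 -0.937
vertex 1.024 3.142 -1.497
vertex 0.494 3.392 -1.088
endloop
endfacet
facet normal -0.401 -0.334 0.853
outer loop
vertex 4.078 -4.068 -2.506
vertex 4.271 -3.198 -2.074
vertex 2.234 -3.364 -3.098
endloop
endfacet
facet normal -0.195 -0.878 -0.436
outer loop
vertex 3.029 -2.702 -4.786
vertex 4.078 -4.068 -2.506
vertex 2.234 -3.364 -3.098
endloop
endfacet
facet normal -0.401 -0.334 0.853
outer loop
vertex 2.234 -3.364 -3.098
vertex 4.271 -3.198 -2.074
vertex 2.428 -2.495 -2.666
endloop
endfacet
facet normal -0.895 0.342 -0.287
outer loop
vertex 2.428 -2.495 -2.666
vertex 3.029 -2.702 -4.786
vertex 2.234 -3.364 -3.098
endloop
endfacet
facet normal 0.895 -0.341 0.288
outer loop
vertex 4.078 -4.068 -2.506
vertex 5.066 -2.536 -3.762
vertex 4.271 -3.198 -2.074
endloop
endfacet
facet normal -0.195 -0.878 -0.437
outer loop
vertex 4.872 -3.405 -4.194
vertex 4.078 -4.068 -2.506
vertex 3.029 -2.702 -4.786
endloop
endfacet
facet normal 0.895 -0.342 0.287
outer loop
vertex 4.872 -3.405 -4.194
vertex 5.066 -2.536 -3.762
vertex 4.078 -4.068 -2.506
endloop
endfacet
facet normal 0.195 0.878 0.436
outer loop
vertex 4.271 -3.198 -2.074
vertex 5.066 -2.536 -3.762
vertex 2.428 -2.495 -2.666
endloop
endfacet
facet normal -0.895 0.341 -0.287
outer loop
vertex 3.222 -1.832 -4.354
vertex 3.029 -2.702 -4.786
vertex 2.428 -2.495 -2.666
endloop
endfacet
facet normal 0.195 0.878 0.437
outer loop
vertex 2.428 -2.495 -2.666
vertex 5.066 -2.536 -3.762
vertex 3.222 -1.832 -4.354
endloop
endfacet
facet normal 0.401 0.334 -0.853
outer loop
vertex 3.222 -1.832 -4.354
vertex 4.872 -3.405 -4.194
vertex 3.029 -2.702 -4.786
endloop
endfacet
facet normal 0.401 0.334 -0.853
outer loop
vertex 5.066 -2.536 -3.762
vertex 4.872 -3.405 -4.194
vertex 3.222 -1.832 -4.354
endloop
endfacet
facet normal -0.688 -0.143 -0.712
outer loop
vertex 2.697 -1.435 -2.513
vertex 2.155 -0.583 -2.16
vertex 3.43 -0.606 -3.387
endloop
endfacet
facet normal 0.507 -0.796 -0.331
outer loop
vertex 4.345 -0.417 -2.44
vertex 2.697 -1.435 -2.513
vertex 3.43 -0.606 -3.387
endloop
endfacet
facet normal -0.688 -0.142 -0.712
outer loop
vertex 3.43 -0.606 -3.387
vertex 2.155 -0.583 -2.16
vertex 2.888 0.246 -3.033
endloop
endfacet
facet normal 0.520 0.588 -0.620
outer loop
vertex 2.888 0.246 -3.033
vertex 4.345 -0.417 -2.44
vertex 3.43 -0.606 -3.387
endloop
endfacet
facet normal -0.520 -0.588 0.620
outer loop
vertex 2.697 -1.435 -2.513
vertex 3.07 -0.394 -1.213
vertex 2.155 -0.583 -2.16
endloop
endfacet
facet normal 0.507 -0.796 -0.331
outer loop
vertex 3.612 -1.246 -1.567
vertex 2.697 -1.435 -2.513
vertex 4.345 -0.417 -2.44
endloop
endfacet
facet normal -0.519 -0.588 0.620
outer loop
vertex 3.612 -1.246 -1.567
vertex 3.07 -0.394 -1.213
vertex 2.697 -1.435 -2.513
endloop
endfacet
facet normal -0.507 0.796 0.331
outer loop
vertex 2.155 -0.583 -2.16
vertex 3.07 -0.394 -1.213
vertex 2.888 0.246 -3.033
endloop
endfacet
facet normal 0.520 0.588 -0.620
outer loop
vertex 3.803 0.435 -2.087
vertex 4.345 -0.417 -2.44
vertex 2.888 0.246 -3.033
endloop
endfacet
facet normal -0.506 0.796 0.331
outer loop
vertex 2.888 0.246 -3.033
vertex 3.07 -0.394 -1.213
vertex 3.803 0.435 -2.087
endloop
endfacet
facet normal 0.687 0.142 0.712
outer loop
vertex 3.803 0.435 -2.087
vertex 3.612 -1.246 -1.567
vertex 4.345 -0.417 -2.44
endloop
endfacet
facet normal 0.688 0.142 0.712
outer loop
vertex 3.07 -0.394 -1.213
vertex 3.612 -1.246 -1.567
vertex 3.803 0.435 -2.087
endloop
endfacet

endsolid
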